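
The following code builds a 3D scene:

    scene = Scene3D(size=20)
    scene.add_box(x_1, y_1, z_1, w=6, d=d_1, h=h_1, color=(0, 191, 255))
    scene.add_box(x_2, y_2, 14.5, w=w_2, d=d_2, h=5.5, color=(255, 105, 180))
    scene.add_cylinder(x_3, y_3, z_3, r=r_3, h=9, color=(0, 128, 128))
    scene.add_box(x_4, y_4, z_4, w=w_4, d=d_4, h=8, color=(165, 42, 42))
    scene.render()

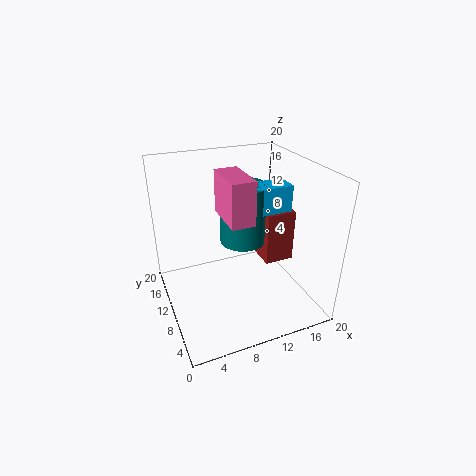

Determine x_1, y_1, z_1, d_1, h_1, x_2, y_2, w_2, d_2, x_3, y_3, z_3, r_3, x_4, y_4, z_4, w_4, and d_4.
x_1 = 13, y_1 = 11, z_1 = 12, d_1 = 3.5, h_1 = 4, x_2 = 7, y_2 = 4.5, w_2 = 3, d_2 = 6, x_3 = 12.5, y_3 = 14, z_3 = 7, r_3 = 3.5, x_4 = 15, y_4 = 10.5, z_4 = 4, w_4 = 4.5, d_4 = 7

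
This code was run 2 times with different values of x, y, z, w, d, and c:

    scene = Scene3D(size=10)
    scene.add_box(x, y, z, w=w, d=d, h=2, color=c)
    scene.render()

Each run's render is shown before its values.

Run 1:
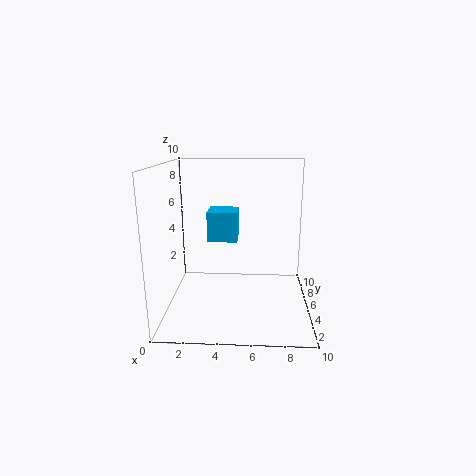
x = 3
y = 4
z = 5
w = 2
d = 2
c = 'deepskyblue'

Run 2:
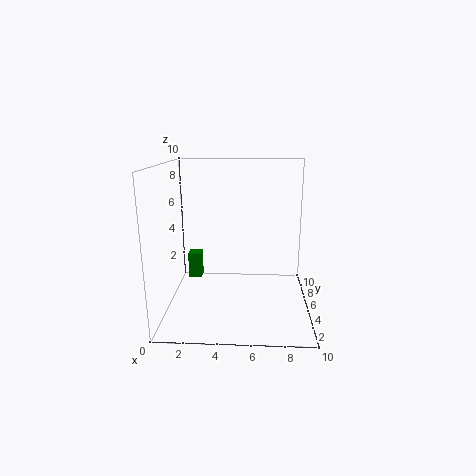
x = 1
y = 7
z = 1
w = 1
d = 1
c = 'green'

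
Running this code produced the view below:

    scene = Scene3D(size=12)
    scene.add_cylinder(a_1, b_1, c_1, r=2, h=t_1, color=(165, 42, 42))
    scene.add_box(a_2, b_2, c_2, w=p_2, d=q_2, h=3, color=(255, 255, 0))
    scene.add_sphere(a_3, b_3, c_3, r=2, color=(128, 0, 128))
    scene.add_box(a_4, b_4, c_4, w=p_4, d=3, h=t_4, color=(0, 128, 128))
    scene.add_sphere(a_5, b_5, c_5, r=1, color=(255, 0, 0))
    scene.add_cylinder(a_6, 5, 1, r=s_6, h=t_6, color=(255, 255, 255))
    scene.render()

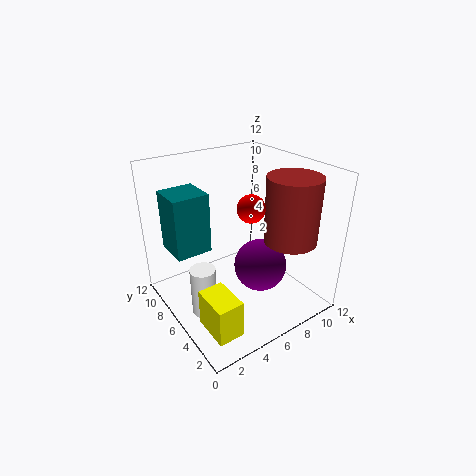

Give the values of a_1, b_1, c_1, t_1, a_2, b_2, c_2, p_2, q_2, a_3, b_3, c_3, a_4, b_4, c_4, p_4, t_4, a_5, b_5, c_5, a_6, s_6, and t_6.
a_1 = 8, b_1 = 2, c_1 = 7, t_1 = 5, a_2 = 1, b_2 = 1, c_2 = 1, p_2 = 2, q_2 = 3, a_3 = 6, b_3 = 3, c_3 = 5, a_4 = 1, b_4 = 7, c_4 = 5, p_4 = 3, t_4 = 5, a_5 = 5, b_5 = 3, c_5 = 10, a_6 = 2, s_6 = 1, t_6 = 4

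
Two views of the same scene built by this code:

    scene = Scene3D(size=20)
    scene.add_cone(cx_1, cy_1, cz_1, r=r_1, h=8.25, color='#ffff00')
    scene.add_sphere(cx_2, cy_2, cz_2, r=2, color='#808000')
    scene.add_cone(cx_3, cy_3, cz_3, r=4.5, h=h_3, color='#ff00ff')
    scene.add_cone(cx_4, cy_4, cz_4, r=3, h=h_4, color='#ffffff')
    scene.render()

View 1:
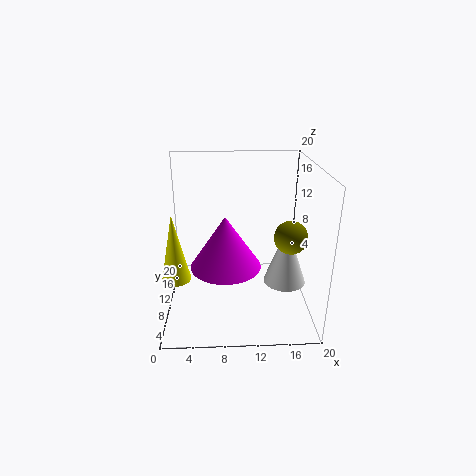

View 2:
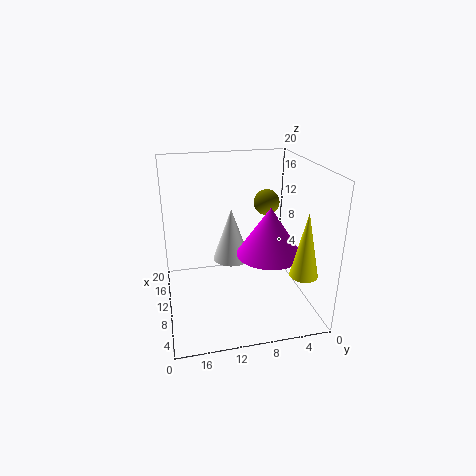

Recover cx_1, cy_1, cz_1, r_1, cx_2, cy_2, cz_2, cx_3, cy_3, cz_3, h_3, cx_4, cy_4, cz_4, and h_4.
cx_1 = 2.25, cy_1 = 3.5, cz_1 = 7.75, r_1 = 1.75, cx_2 = 16, cy_2 = 4, cz_2 = 12.75, cx_3 = 8.25, cy_3 = 6, cz_3 = 8, h_3 = 6.75, cx_4 = 16.75, cy_4 = 9.5, cz_4 = 3.25, h_4 = 8.5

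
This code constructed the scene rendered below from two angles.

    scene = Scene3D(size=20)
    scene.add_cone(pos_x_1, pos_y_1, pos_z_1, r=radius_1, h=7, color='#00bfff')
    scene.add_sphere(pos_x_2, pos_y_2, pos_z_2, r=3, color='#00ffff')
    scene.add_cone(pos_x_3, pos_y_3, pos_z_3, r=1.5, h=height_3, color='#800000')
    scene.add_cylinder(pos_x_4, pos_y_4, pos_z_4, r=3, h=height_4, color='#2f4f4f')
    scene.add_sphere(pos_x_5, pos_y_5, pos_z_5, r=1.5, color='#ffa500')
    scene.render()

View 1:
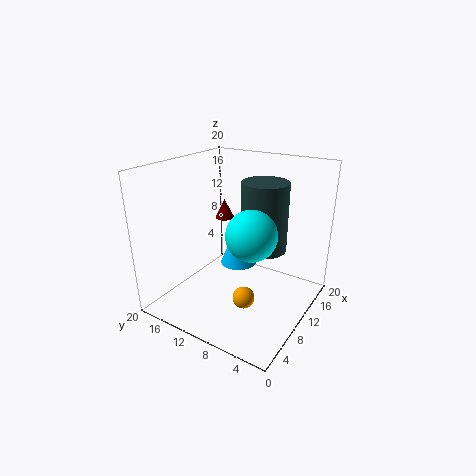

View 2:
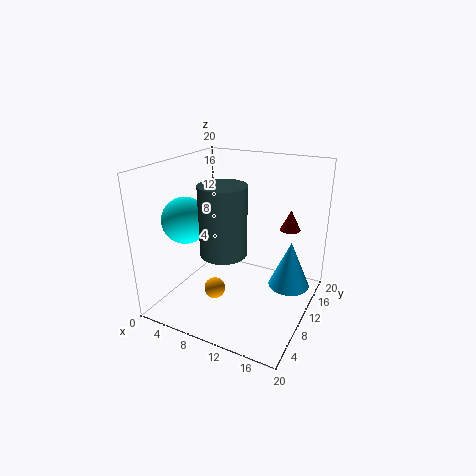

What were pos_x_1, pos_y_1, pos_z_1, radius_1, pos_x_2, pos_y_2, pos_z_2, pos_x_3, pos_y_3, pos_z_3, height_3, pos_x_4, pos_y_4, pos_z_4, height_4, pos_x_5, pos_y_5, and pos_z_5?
pos_x_1 = 16.5
pos_y_1 = 14
pos_z_1 = 2
radius_1 = 3
pos_x_2 = 5
pos_y_2 = 5
pos_z_2 = 13.5
pos_x_3 = 15.5
pos_y_3 = 16
pos_z_3 = 10
height_3 = 3
pos_x_4 = 10
pos_y_4 = 6
pos_z_4 = 9.5
height_4 = 9
pos_x_5 = 7.5
pos_y_5 = 7.5
pos_z_5 = 2.5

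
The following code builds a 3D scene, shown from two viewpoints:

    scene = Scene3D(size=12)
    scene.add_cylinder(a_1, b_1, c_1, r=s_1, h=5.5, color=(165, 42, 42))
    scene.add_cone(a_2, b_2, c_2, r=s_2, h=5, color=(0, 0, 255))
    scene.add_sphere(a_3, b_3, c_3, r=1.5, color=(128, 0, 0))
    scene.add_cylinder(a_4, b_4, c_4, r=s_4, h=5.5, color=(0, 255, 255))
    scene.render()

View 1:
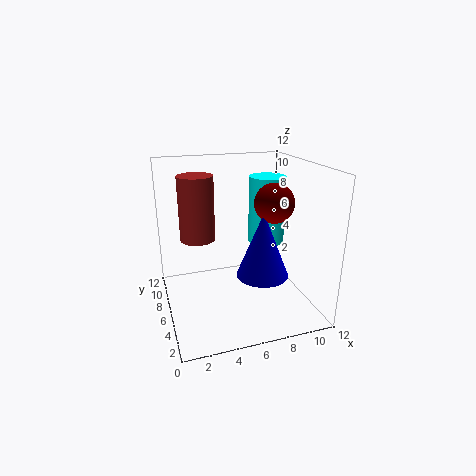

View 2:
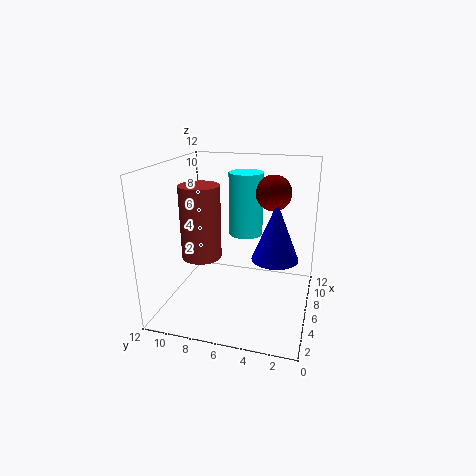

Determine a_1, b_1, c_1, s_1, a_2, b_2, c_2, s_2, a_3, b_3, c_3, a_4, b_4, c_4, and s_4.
a_1 = 3; b_1 = 8; c_1 = 5.5; s_1 = 1.5; a_2 = 7; b_2 = 3; c_2 = 4; s_2 = 2; a_3 = 8; b_3 = 3.5; c_3 = 9.5; a_4 = 8.5; b_4 = 6; c_4 = 5.5; s_4 = 1.5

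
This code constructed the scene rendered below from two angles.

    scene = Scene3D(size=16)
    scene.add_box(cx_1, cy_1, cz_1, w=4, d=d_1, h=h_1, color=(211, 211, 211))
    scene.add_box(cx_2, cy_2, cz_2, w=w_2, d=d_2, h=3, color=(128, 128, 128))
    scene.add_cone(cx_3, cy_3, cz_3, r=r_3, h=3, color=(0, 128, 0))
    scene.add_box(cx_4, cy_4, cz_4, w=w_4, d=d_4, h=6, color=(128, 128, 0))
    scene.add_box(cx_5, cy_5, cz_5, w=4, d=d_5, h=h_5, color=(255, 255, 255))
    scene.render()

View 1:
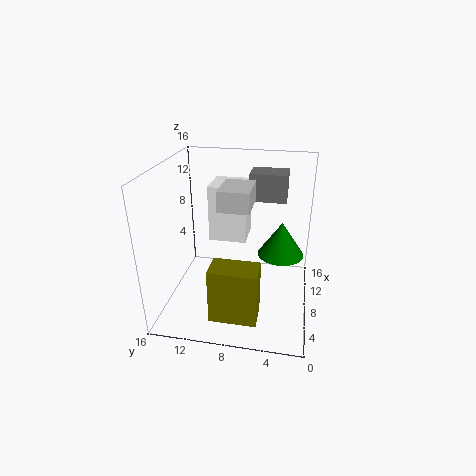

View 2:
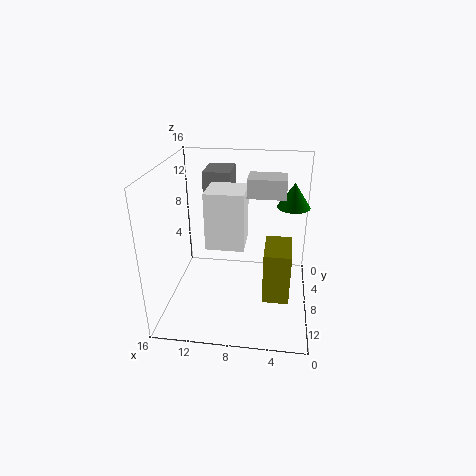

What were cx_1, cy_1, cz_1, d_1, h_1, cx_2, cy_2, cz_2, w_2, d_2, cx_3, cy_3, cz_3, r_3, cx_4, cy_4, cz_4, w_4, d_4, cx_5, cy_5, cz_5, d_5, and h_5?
cx_1 = 3; cy_1 = 6; cz_1 = 13; d_1 = 3; h_1 = 2; cx_2 = 9; cy_2 = 3; cz_2 = 12; w_2 = 3; d_2 = 4; cx_3 = 2; cy_3 = 3; cz_3 = 10; r_3 = 2; cx_4 = 2; cy_4 = 5; cz_4 = 1; w_4 = 3; d_4 = 5; cx_5 = 7; cy_5 = 7; cz_5 = 8; d_5 = 4; h_5 = 6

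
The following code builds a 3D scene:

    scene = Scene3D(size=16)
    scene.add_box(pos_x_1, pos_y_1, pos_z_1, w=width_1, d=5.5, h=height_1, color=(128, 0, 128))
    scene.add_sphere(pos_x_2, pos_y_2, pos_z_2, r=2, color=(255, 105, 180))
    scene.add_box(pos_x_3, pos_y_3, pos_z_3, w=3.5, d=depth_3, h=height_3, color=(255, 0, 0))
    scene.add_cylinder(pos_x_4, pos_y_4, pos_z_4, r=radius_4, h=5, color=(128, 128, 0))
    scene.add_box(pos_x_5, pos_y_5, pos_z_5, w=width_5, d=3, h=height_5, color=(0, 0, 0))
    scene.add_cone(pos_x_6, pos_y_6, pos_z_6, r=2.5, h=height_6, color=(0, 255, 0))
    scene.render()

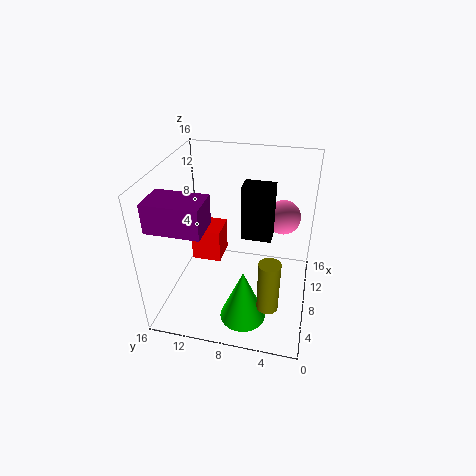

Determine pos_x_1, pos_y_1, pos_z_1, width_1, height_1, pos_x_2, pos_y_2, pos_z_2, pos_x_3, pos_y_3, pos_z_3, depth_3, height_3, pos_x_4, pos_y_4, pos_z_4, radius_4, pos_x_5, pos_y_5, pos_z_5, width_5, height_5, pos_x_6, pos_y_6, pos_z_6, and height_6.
pos_x_1 = 1.5, pos_y_1 = 10, pos_z_1 = 11.5, width_1 = 3.5, height_1 = 3, pos_x_2 = 12, pos_y_2 = 3.5, pos_z_2 = 9, pos_x_3 = 9, pos_y_3 = 10.5, pos_z_3 = 3.5, depth_3 = 3.5, height_3 = 4, pos_x_4 = 1, pos_y_4 = 3.5, pos_z_4 = 5.5, radius_4 = 1, pos_x_5 = 5, pos_y_5 = 4, pos_z_5 = 10, width_5 = 2, height_5 = 5.5, pos_x_6 = 4, pos_y_6 = 6.5, pos_z_6 = 0.5, height_6 = 6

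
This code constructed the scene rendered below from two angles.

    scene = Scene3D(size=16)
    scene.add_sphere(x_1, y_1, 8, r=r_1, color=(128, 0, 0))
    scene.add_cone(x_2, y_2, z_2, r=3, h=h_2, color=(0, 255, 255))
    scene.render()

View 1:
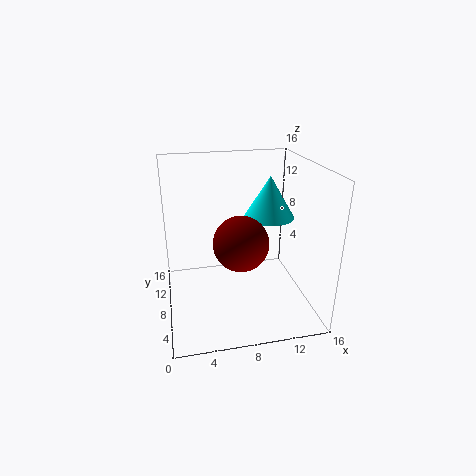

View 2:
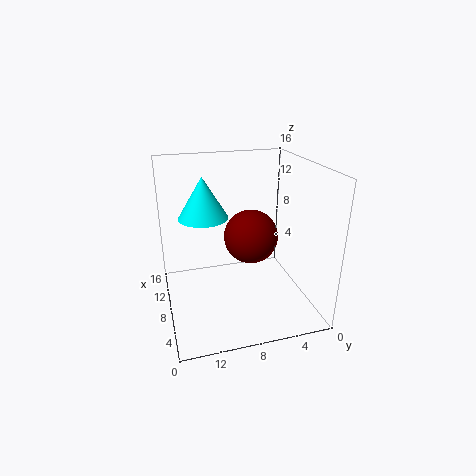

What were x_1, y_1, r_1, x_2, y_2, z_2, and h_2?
x_1 = 8
y_1 = 6.5
r_1 = 3
x_2 = 12.5
y_2 = 11
z_2 = 9
h_2 = 5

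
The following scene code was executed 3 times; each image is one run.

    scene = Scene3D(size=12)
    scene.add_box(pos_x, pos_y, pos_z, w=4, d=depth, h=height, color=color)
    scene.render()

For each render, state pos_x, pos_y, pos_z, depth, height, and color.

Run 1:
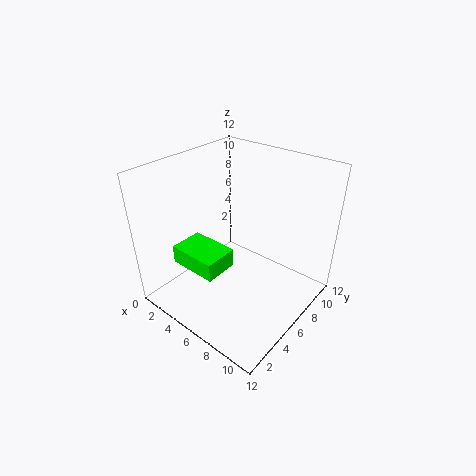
pos_x = 2.75
pos_y = 1.75
pos_z = 4.5
depth = 2.75
height = 1.5
color = 'lime'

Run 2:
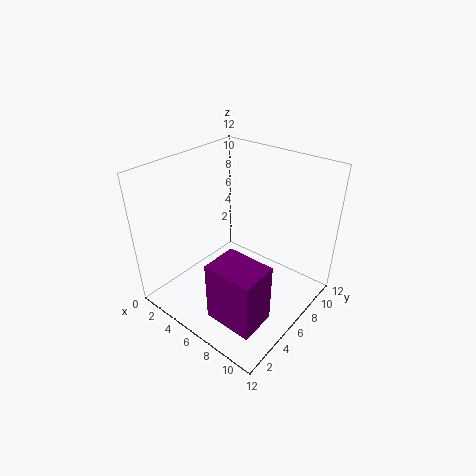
pos_x = 6.5
pos_y = 1.5
pos_z = 1
depth = 3
height = 5
color = 'purple'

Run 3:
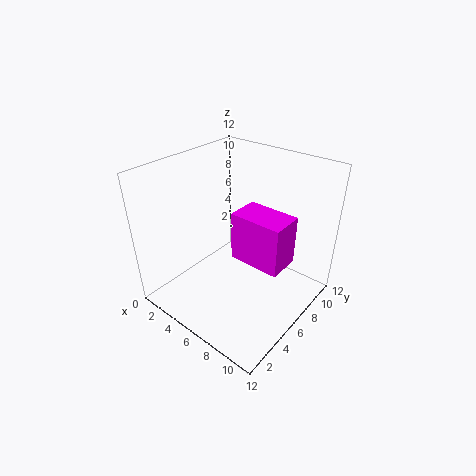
pos_x = 7
pos_y = 4
pos_z = 5.75
depth = 2.5
height = 3.75
color = 'magenta'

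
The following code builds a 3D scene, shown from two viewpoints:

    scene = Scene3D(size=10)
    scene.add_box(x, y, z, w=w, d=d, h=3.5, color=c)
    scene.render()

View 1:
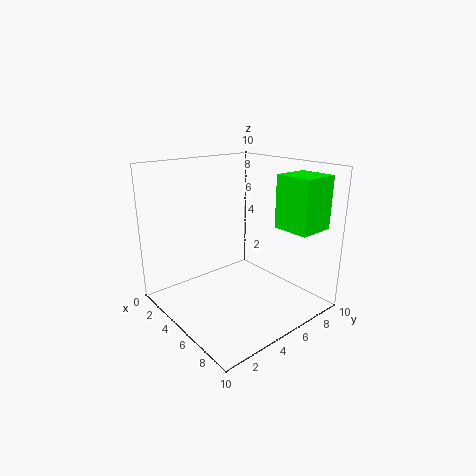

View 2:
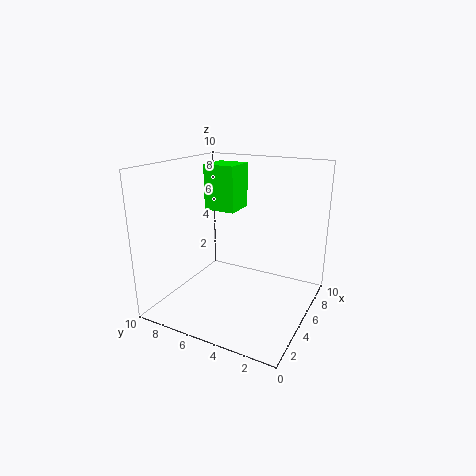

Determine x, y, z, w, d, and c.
x = 7
y = 6.5
z = 6
w = 2.5
d = 2.5
c = 'lime'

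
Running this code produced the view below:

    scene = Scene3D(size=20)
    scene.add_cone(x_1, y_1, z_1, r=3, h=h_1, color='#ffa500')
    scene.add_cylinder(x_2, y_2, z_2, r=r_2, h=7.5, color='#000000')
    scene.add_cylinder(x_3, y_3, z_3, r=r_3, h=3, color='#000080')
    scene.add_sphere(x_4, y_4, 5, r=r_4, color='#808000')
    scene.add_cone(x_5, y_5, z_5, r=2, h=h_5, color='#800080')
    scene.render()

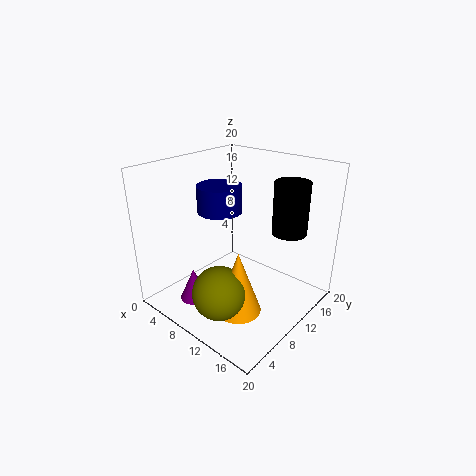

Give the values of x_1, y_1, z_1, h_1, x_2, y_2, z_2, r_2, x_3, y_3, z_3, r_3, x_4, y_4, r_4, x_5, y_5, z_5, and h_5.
x_1 = 13.5; y_1 = 6; z_1 = 2; h_1 = 8.5; x_2 = 14.5; y_2 = 16; z_2 = 10; r_2 = 2.5; x_3 = 12.5; y_3 = 4; z_3 = 16.5; r_3 = 2.5; x_4 = 12; y_4 = 4; r_4 = 3.5; x_5 = 6.5; y_5 = 4.5; z_5 = 1.5; h_5 = 4.5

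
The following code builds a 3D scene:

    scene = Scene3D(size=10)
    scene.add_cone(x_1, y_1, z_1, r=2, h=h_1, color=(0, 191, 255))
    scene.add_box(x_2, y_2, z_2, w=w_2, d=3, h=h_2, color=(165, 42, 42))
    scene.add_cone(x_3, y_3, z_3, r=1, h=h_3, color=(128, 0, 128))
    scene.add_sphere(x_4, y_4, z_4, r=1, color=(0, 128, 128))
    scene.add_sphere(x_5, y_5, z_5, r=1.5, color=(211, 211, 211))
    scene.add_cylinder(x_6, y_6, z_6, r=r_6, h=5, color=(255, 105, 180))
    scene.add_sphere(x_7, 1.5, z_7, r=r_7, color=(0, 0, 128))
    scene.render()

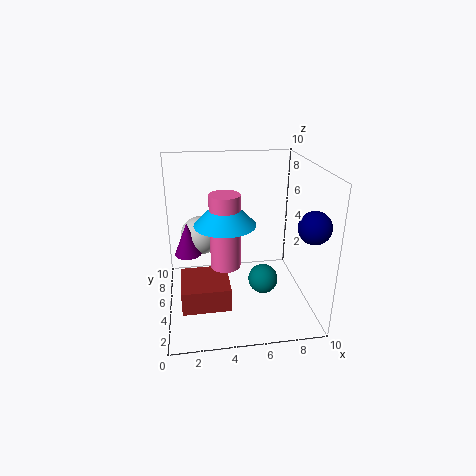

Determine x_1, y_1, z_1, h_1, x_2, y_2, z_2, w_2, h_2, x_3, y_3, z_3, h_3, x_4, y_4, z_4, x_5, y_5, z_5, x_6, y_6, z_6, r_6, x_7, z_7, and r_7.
x_1 = 4; y_1 = 4; z_1 = 6.5; h_1 = 2; x_2 = 1; y_2 = 1; z_2 = 2; w_2 = 3; h_2 = 1.5; x_3 = 1.5; y_3 = 7; z_3 = 3; h_3 = 2.5; x_4 = 6.5; y_4 = 3.5; z_4 = 2.5; x_5 = 2.5; y_5 = 8; z_5 = 4; x_6 = 4; y_6 = 4; z_6 = 3.5; r_6 = 1; x_7 = 9; z_7 = 7; r_7 = 1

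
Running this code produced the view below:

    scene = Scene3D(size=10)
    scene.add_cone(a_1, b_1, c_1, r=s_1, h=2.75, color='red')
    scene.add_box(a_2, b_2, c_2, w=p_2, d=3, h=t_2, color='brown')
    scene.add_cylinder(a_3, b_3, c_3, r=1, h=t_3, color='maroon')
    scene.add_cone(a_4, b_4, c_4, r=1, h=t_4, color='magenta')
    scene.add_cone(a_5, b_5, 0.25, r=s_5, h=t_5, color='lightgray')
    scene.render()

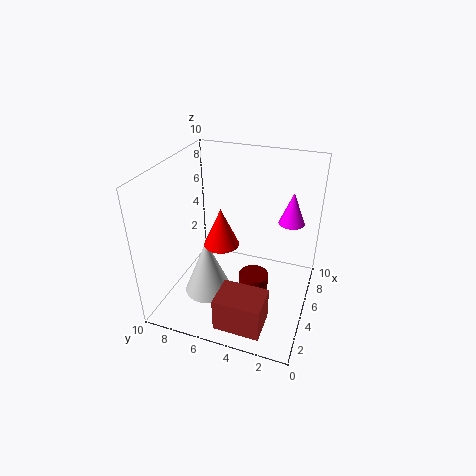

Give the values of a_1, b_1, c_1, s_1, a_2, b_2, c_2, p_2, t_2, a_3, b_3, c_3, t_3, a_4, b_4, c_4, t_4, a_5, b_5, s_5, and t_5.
a_1 = 5, b_1 = 6.25, c_1 = 4.25, s_1 = 1.25, a_2 = 0.25, b_2 = 2, c_2 = 1, p_2 = 2.25, t_2 = 2.25, a_3 = 4, b_3 = 3.5, c_3 = 0.5, t_3 = 2.5, a_4 = 8.75, b_4 = 2, c_4 = 4.75, t_4 = 2.5, a_5 = 4.5, b_5 = 7.25, s_5 = 1.75, t_5 = 4.25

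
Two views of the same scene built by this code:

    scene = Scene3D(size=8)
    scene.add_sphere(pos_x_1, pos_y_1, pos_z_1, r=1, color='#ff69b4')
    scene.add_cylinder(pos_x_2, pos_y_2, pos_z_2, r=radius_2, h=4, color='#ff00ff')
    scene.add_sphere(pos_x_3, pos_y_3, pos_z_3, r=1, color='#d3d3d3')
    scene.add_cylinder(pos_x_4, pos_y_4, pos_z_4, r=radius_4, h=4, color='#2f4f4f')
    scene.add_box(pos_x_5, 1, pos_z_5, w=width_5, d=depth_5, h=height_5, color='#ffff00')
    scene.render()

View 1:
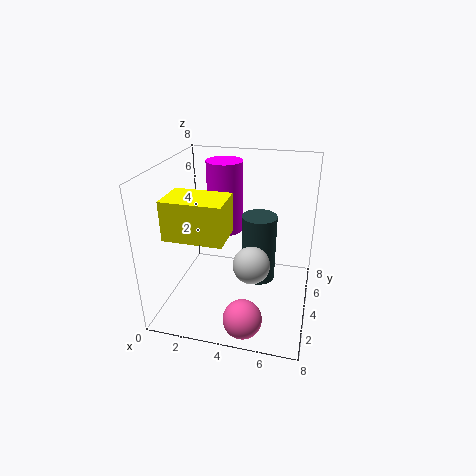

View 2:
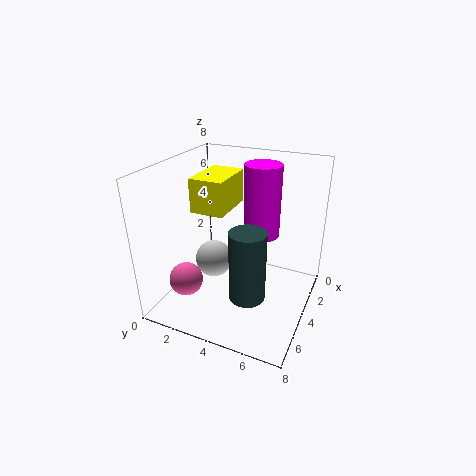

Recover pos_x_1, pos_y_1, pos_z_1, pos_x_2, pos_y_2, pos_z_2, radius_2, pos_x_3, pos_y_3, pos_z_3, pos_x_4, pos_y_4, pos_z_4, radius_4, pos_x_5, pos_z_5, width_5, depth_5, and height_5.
pos_x_1 = 5, pos_y_1 = 1, pos_z_1 = 1, pos_x_2 = 3, pos_y_2 = 5, pos_z_2 = 4, radius_2 = 1, pos_x_3 = 5, pos_y_3 = 3, pos_z_3 = 3, pos_x_4 = 5, pos_y_4 = 5, pos_z_4 = 1, radius_4 = 1, pos_x_5 = 1, pos_z_5 = 5, width_5 = 3, depth_5 = 2, height_5 = 2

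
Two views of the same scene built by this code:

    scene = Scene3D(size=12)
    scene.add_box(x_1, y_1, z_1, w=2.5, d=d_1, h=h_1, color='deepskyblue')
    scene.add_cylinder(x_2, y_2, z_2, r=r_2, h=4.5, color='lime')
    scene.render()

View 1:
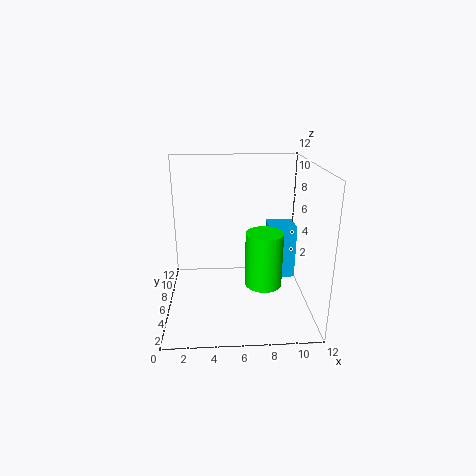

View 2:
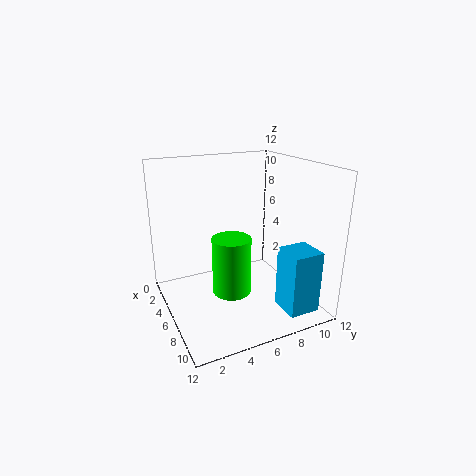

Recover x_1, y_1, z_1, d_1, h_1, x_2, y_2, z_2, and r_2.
x_1 = 9
y_1 = 8
z_1 = 1
d_1 = 2.5
h_1 = 5
x_2 = 8
y_2 = 4.5
z_2 = 2.5
r_2 = 1.5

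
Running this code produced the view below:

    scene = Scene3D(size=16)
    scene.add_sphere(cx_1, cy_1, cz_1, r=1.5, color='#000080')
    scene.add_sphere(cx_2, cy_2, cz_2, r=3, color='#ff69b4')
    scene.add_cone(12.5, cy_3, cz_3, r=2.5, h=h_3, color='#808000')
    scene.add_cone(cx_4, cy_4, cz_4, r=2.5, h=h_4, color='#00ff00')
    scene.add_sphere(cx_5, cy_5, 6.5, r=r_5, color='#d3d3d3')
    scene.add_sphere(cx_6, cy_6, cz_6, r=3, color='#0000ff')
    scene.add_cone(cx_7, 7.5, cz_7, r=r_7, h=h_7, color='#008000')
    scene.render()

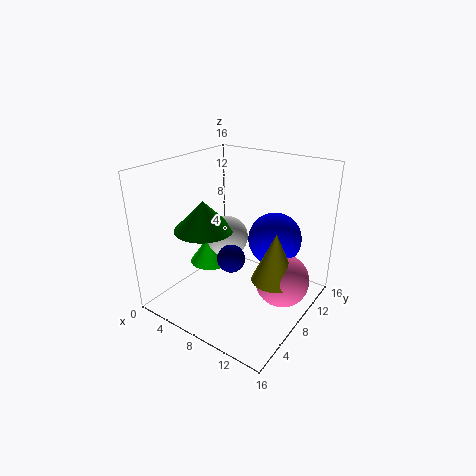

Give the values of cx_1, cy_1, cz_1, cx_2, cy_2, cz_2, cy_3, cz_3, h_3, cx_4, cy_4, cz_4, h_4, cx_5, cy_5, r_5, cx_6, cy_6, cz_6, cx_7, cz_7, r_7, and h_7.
cx_1 = 8.5; cy_1 = 6; cz_1 = 6.5; cx_2 = 13; cy_2 = 9.5; cz_2 = 3.5; cy_3 = 8.5; cz_3 = 4; h_3 = 5.5; cx_4 = 3; cy_4 = 9; cz_4 = 3; h_4 = 3.5; cx_5 = 5; cy_5 = 10; r_5 = 2.5; cx_6 = 11; cy_6 = 11; cz_6 = 7.5; cx_7 = 3.5; cz_7 = 8; r_7 = 3.5; h_7 = 3.5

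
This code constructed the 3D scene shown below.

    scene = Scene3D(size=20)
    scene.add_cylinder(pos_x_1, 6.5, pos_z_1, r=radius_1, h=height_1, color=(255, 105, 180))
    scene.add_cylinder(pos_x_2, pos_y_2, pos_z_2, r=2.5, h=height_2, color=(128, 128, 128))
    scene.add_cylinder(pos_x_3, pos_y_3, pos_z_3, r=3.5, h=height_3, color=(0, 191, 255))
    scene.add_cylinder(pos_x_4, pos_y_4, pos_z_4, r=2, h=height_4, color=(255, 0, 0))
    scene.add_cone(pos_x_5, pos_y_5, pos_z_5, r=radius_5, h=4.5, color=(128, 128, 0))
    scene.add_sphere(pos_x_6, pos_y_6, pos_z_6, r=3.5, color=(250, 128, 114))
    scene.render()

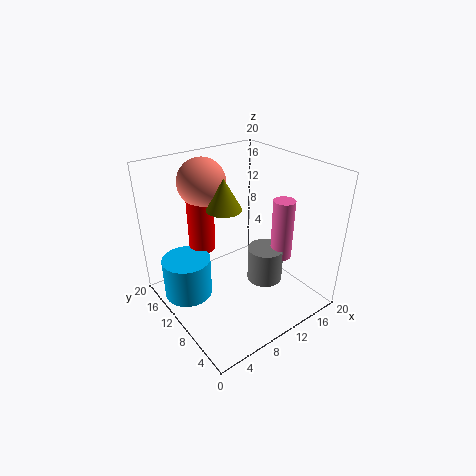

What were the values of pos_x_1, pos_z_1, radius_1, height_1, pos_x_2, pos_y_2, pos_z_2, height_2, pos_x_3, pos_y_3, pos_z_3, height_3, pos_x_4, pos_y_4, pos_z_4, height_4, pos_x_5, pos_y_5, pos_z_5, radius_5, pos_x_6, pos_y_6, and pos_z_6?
pos_x_1 = 15; pos_z_1 = 7; radius_1 = 1.5; height_1 = 8.5; pos_x_2 = 13; pos_y_2 = 7.5; pos_z_2 = 3.5; height_2 = 5; pos_x_3 = 4; pos_y_3 = 14.5; pos_z_3 = 0.5; height_3 = 6; pos_x_4 = 8; pos_y_4 = 16.5; pos_z_4 = 6; height_4 = 9.5; pos_x_5 = 9.5; pos_y_5 = 12.5; pos_z_5 = 13.5; radius_5 = 2.5; pos_x_6 = 8.5; pos_y_6 = 16.5; pos_z_6 = 16.5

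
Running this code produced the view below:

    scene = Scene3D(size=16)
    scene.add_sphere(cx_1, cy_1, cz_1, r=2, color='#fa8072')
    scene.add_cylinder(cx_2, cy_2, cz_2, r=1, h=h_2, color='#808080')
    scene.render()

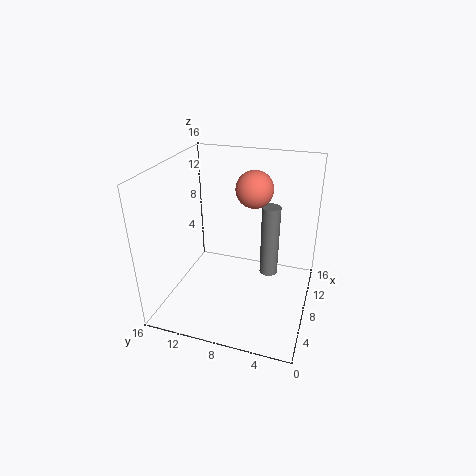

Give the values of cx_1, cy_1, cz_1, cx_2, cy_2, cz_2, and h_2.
cx_1 = 9; cy_1 = 6.5; cz_1 = 13.5; cx_2 = 8.5; cy_2 = 4.5; cz_2 = 4; h_2 = 8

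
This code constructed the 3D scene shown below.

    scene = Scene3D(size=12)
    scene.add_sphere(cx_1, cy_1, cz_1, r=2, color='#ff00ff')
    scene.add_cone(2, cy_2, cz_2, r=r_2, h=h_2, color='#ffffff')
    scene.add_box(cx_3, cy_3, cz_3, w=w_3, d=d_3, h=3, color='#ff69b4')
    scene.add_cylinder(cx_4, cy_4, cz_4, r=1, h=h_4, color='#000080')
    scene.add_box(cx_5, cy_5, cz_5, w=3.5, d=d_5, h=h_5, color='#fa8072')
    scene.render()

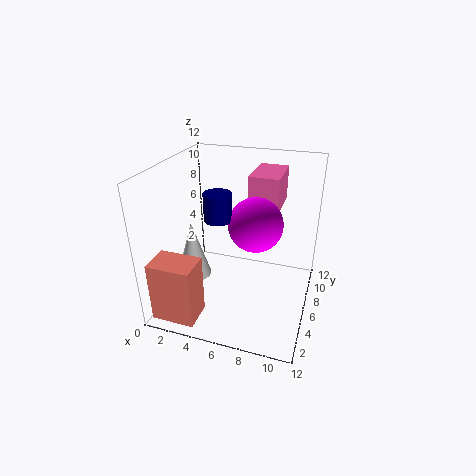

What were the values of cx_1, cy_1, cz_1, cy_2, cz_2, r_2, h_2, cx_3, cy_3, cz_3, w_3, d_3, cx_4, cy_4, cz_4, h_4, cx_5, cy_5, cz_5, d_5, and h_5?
cx_1 = 8; cy_1 = 4; cz_1 = 8.5; cy_2 = 5.5; cz_2 = 2; r_2 = 1.5; h_2 = 5; cx_3 = 6.5; cy_3 = 7; cz_3 = 8; w_3 = 2.5; d_3 = 4; cx_4 = 5.5; cy_4 = 3; cz_4 = 9; h_4 = 2; cx_5 = 0.5; cy_5 = 0.5; cz_5 = 0.5; d_5 = 2.5; h_5 = 5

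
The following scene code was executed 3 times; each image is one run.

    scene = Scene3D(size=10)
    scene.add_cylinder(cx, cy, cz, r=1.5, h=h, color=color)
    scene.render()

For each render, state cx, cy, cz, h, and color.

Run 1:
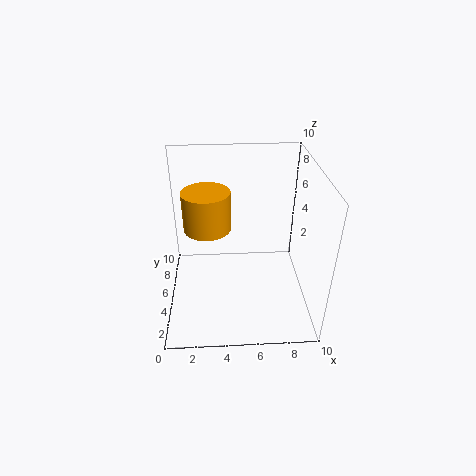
cx = 3
cy = 4
cz = 6.5
h = 2.5
color = 'orange'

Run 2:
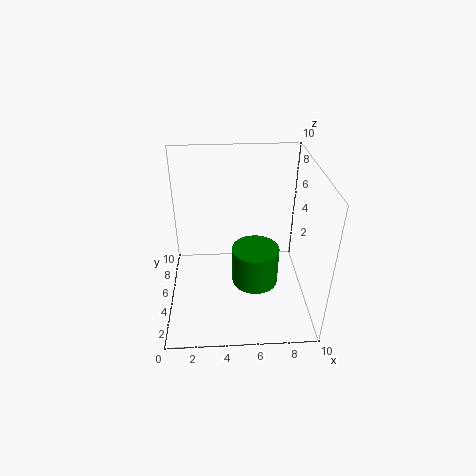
cx = 6
cy = 3
cz = 3
h = 2.5
color = 'green'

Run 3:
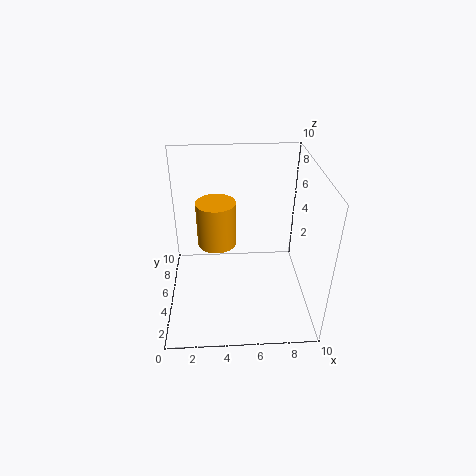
cx = 3.5
cy = 7.5
cz = 3
h = 3.5
color = 'orange'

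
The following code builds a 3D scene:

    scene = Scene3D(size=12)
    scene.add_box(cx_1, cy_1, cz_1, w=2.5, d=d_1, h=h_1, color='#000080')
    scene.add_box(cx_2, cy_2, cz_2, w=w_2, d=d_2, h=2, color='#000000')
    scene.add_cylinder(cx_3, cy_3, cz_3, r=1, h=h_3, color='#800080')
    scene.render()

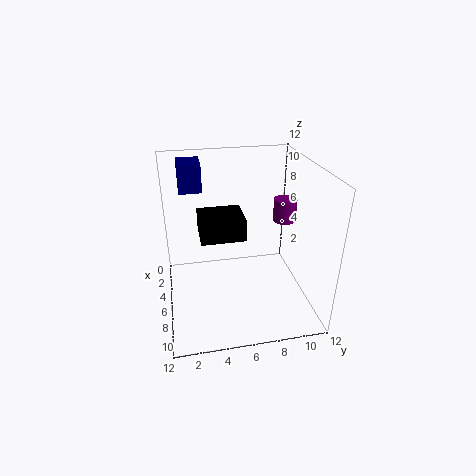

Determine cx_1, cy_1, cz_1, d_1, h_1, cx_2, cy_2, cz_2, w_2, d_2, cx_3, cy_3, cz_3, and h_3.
cx_1 = 0.5; cy_1 = 1.5; cz_1 = 9; d_1 = 2; h_1 = 2.5; cx_2 = 1.5; cy_2 = 3; cz_2 = 5; w_2 = 3.5; d_2 = 4; cx_3 = 4.5; cy_3 = 10.5; cz_3 = 6.5; h_3 = 2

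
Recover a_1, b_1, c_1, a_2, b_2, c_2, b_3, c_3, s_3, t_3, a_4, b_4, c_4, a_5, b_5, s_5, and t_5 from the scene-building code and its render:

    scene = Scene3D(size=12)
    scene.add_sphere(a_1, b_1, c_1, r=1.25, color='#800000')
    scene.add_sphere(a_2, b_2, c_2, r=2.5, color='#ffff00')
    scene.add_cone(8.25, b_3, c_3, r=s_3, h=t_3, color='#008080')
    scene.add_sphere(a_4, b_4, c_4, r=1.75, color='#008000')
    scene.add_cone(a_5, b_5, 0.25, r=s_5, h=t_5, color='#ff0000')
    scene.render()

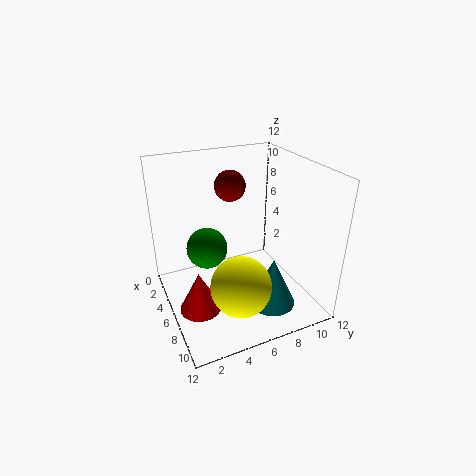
a_1 = 5, b_1 = 5.75, c_1 = 10.25, a_2 = 8.25, b_2 = 5.25, c_2 = 2.75, b_3 = 8.25, c_3 = 0.25, s_3 = 2, t_3 = 4.25, a_4 = 4.5, b_4 = 3.75, c_4 = 4.75, a_5 = 6.5, b_5 = 2.25, s_5 = 1.75, t_5 = 3.5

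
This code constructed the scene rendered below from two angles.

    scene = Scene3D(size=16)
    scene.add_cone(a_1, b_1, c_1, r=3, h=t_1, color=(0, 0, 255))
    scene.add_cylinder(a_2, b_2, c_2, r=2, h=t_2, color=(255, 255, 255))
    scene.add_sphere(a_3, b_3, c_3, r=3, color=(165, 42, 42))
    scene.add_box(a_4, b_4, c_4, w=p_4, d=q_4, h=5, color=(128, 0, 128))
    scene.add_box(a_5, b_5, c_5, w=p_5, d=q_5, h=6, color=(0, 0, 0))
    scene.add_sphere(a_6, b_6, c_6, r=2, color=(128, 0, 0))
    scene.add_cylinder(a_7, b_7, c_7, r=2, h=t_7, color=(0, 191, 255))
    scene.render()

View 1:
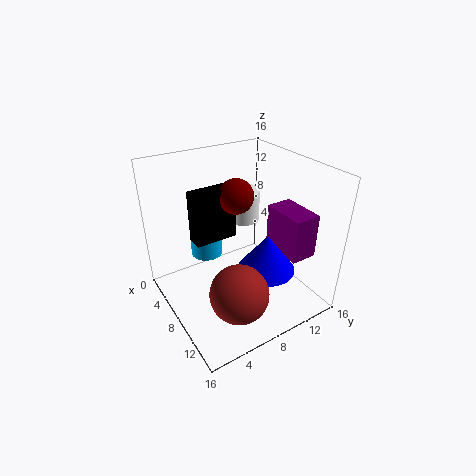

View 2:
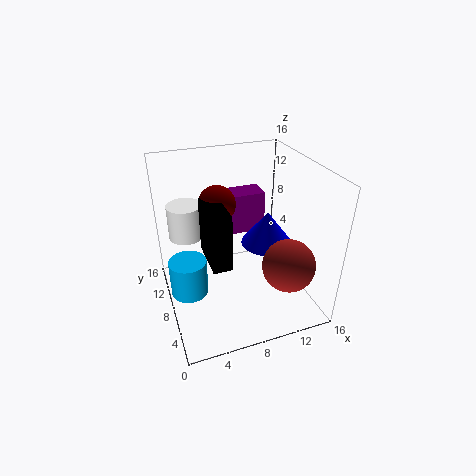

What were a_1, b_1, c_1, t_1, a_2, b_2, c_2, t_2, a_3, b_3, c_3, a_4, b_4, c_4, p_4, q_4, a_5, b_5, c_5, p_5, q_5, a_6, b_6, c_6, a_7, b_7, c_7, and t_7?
a_1 = 12
b_1 = 9
c_1 = 6
t_1 = 4
a_2 = 3
b_2 = 12
c_2 = 7
t_2 = 4
a_3 = 13
b_3 = 5
c_3 = 5
a_4 = 8
b_4 = 12
c_4 = 6
p_4 = 5
q_4 = 3
a_5 = 4
b_5 = 4
c_5 = 7
p_5 = 2
q_5 = 5
a_6 = 6
b_6 = 9
c_6 = 12
a_7 = 2
b_7 = 7
c_7 = 3
t_7 = 4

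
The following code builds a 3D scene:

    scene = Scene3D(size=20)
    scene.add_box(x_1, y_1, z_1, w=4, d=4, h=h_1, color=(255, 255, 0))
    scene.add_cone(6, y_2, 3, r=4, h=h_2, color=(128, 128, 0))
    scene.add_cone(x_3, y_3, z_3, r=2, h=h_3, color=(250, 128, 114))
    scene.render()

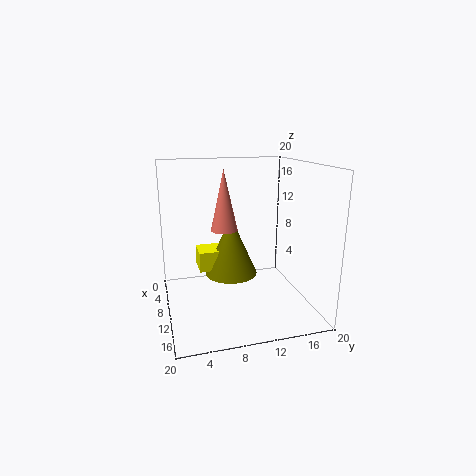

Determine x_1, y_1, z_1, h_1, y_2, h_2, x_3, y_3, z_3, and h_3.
x_1 = 3
y_1 = 5
z_1 = 4
h_1 = 3
y_2 = 10
h_2 = 9
x_3 = 6
y_3 = 9
z_3 = 10
h_3 = 9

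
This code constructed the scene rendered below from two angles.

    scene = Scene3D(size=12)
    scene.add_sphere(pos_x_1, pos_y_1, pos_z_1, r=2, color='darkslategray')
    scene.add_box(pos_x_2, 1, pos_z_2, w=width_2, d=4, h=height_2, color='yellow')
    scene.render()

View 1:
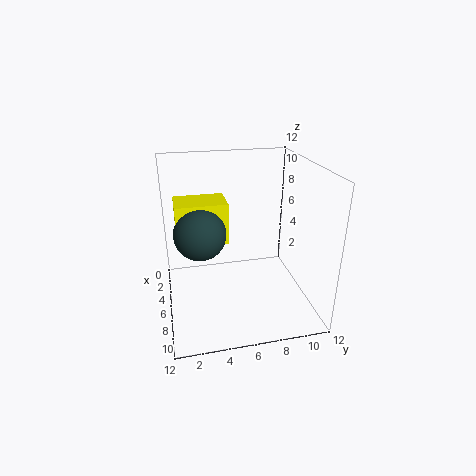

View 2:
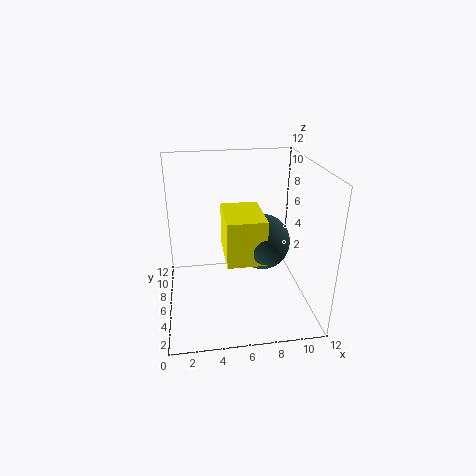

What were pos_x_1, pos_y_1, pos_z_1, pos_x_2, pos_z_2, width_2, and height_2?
pos_x_1 = 7.25, pos_y_1 = 2.75, pos_z_1 = 7.25, pos_x_2 = 4.5, pos_z_2 = 6.25, width_2 = 2.75, height_2 = 3.25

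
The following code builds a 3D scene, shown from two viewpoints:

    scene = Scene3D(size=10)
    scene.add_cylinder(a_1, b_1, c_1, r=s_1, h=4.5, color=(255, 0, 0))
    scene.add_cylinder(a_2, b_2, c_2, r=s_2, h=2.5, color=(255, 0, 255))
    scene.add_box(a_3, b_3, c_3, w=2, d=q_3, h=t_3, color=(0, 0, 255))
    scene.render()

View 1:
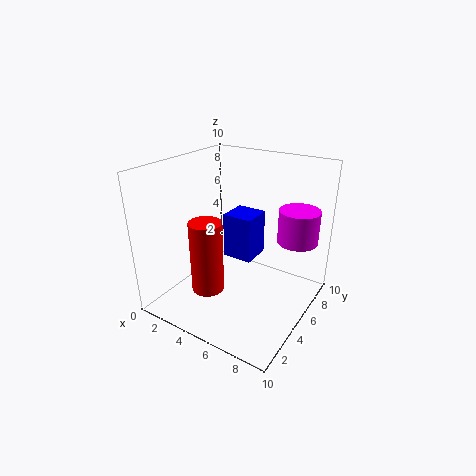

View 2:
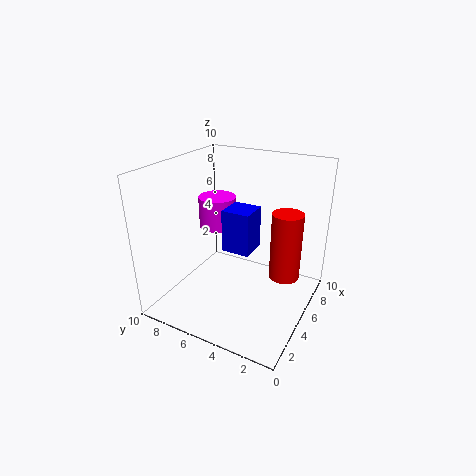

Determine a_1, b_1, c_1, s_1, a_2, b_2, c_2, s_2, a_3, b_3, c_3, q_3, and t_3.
a_1 = 5; b_1 = 1.5; c_1 = 3; s_1 = 1; a_2 = 8; b_2 = 8.5; c_2 = 4; s_2 = 1.5; a_3 = 4.5; b_3 = 4; c_3 = 4; q_3 = 2; t_3 = 3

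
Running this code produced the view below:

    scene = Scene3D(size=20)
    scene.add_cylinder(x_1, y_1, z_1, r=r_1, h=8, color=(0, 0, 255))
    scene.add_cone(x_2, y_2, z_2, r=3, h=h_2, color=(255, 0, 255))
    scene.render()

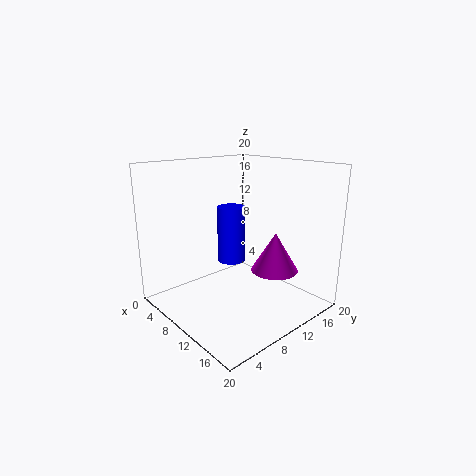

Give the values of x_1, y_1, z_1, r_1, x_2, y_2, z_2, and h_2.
x_1 = 8
y_1 = 10.5
z_1 = 6
r_1 = 2
x_2 = 16
y_2 = 11
z_2 = 7
h_2 = 5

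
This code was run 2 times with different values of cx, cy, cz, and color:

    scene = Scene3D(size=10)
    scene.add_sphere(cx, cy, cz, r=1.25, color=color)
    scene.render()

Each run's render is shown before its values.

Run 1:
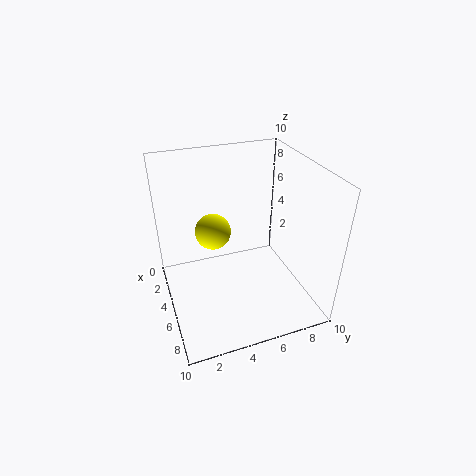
cx = 4, cy = 3.5, cz = 5.25, color = 'yellow'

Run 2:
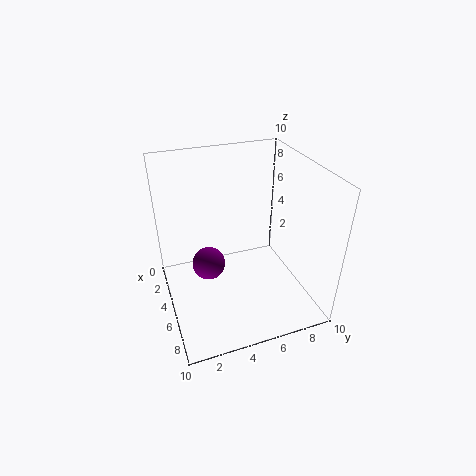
cx = 3.25, cy = 3.25, cz = 2, color = 'purple'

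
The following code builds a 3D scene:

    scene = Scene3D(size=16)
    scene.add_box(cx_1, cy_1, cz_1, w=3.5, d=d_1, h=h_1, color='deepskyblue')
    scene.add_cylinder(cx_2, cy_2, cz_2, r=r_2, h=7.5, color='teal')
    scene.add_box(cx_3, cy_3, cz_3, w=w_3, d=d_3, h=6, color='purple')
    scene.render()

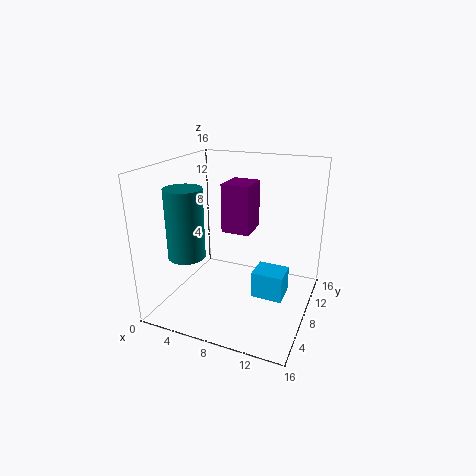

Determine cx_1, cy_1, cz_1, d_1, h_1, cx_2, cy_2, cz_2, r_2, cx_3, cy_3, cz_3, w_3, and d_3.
cx_1 = 10; cy_1 = 7; cz_1 = 1.5; d_1 = 3; h_1 = 3; cx_2 = 3.5; cy_2 = 4.5; cz_2 = 6.5; r_2 = 2; cx_3 = 4.5; cy_3 = 11; cz_3 = 7; w_3 = 3.5; d_3 = 4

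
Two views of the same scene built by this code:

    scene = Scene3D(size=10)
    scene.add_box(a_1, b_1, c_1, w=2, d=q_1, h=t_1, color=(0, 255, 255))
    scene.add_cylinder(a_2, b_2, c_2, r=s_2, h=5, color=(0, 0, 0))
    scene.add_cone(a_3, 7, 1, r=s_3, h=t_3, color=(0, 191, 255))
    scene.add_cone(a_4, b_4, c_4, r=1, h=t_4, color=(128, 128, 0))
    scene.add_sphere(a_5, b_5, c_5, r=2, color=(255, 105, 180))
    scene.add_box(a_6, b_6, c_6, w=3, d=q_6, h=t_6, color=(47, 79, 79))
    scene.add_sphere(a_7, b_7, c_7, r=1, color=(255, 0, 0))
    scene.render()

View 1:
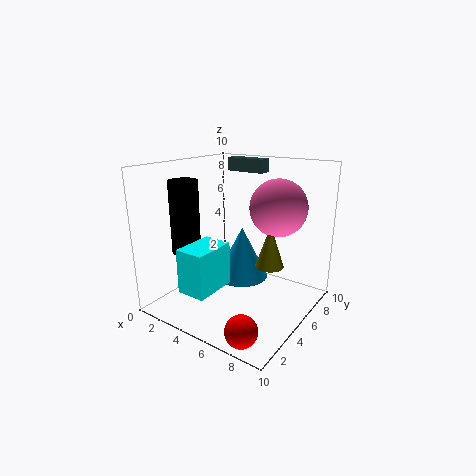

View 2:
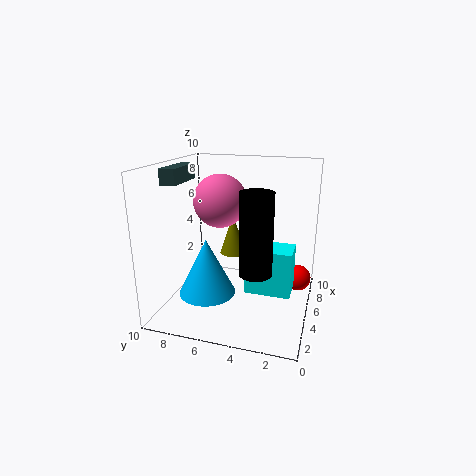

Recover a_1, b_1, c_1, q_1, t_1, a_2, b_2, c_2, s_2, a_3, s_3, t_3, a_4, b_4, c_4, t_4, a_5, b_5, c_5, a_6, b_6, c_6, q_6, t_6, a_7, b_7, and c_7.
a_1 = 3; b_1 = 1; c_1 = 2; q_1 = 3; t_1 = 3; a_2 = 2; b_2 = 3; c_2 = 4; s_2 = 1; a_3 = 4; s_3 = 2; t_3 = 4; a_4 = 7; b_4 = 6; c_4 = 3; t_4 = 3; a_5 = 7; b_5 = 7; c_5 = 7; a_6 = 2; b_6 = 8; c_6 = 9; q_6 = 1; t_6 = 1; a_7 = 8; b_7 = 1; c_7 = 1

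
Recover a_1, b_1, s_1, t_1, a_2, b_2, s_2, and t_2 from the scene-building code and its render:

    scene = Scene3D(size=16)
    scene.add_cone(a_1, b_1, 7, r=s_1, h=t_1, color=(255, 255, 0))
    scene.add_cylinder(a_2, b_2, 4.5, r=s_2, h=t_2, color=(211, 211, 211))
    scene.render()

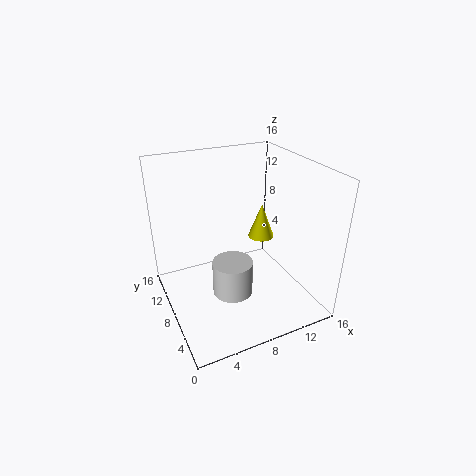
a_1 = 11.5
b_1 = 9
s_1 = 1.5
t_1 = 4
a_2 = 5.5
b_2 = 4
s_2 = 2
t_2 = 3.5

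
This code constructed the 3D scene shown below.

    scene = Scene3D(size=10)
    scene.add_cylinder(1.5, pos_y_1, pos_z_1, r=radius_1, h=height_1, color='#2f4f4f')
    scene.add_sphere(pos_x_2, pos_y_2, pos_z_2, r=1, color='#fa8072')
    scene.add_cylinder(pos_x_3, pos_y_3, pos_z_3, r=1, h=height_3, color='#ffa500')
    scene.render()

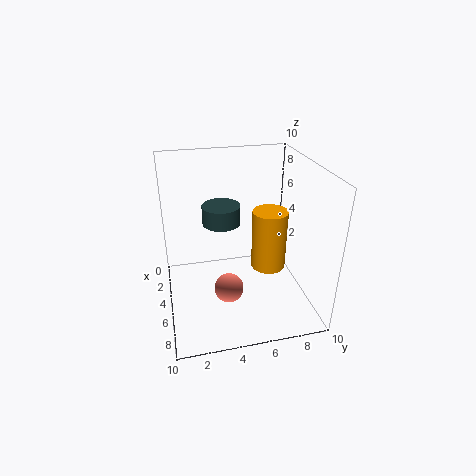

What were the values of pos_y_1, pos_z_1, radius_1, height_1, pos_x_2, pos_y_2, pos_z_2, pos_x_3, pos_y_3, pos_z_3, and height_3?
pos_y_1 = 4.5, pos_z_1 = 4.5, radius_1 = 1.5, height_1 = 1.5, pos_x_2 = 6.5, pos_y_2 = 4, pos_z_2 = 2, pos_x_3 = 8.5, pos_y_3 = 6, pos_z_3 = 5, height_3 = 3.5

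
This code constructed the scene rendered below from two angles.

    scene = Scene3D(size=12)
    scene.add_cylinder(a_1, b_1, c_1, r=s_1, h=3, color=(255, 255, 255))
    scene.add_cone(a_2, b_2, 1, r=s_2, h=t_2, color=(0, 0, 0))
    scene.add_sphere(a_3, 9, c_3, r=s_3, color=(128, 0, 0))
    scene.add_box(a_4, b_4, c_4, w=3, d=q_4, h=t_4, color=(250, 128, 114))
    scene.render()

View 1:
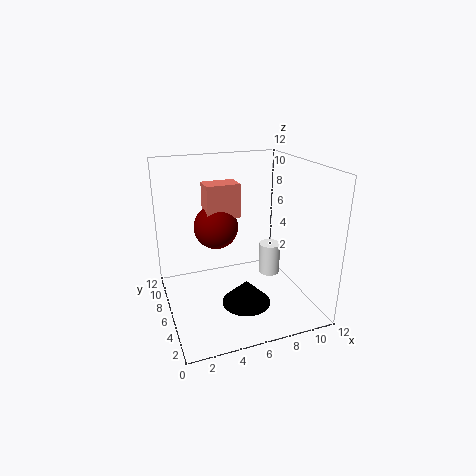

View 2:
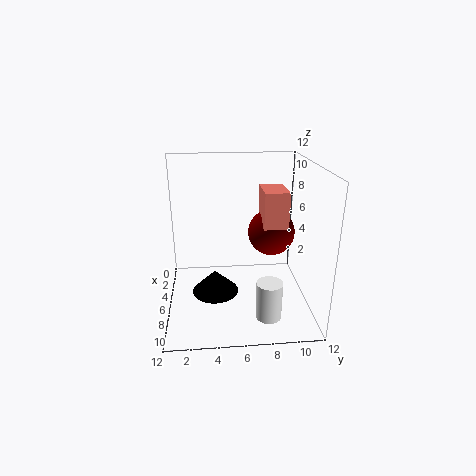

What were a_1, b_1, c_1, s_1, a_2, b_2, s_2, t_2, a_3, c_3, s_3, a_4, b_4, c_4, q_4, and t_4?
a_1 = 10, b_1 = 8, c_1 = 1, s_1 = 1, a_2 = 6, b_2 = 4, s_2 = 2, t_2 = 2, a_3 = 5, c_3 = 6, s_3 = 2, a_4 = 4, b_4 = 8, c_4 = 7, q_4 = 2, t_4 = 3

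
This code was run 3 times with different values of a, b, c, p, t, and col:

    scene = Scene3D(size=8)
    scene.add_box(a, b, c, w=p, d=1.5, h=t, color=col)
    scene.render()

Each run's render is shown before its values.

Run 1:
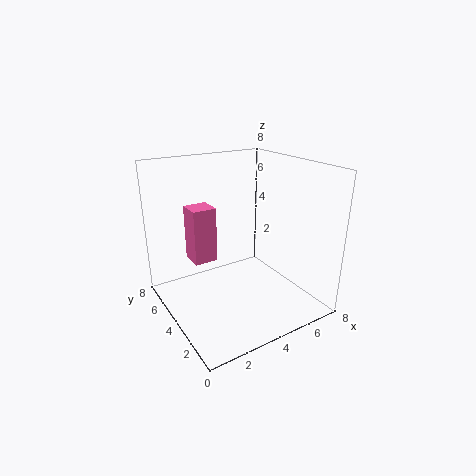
a = 2.5; b = 6.5; c = 1.5; p = 1.5; t = 3.5; col = 'hotpink'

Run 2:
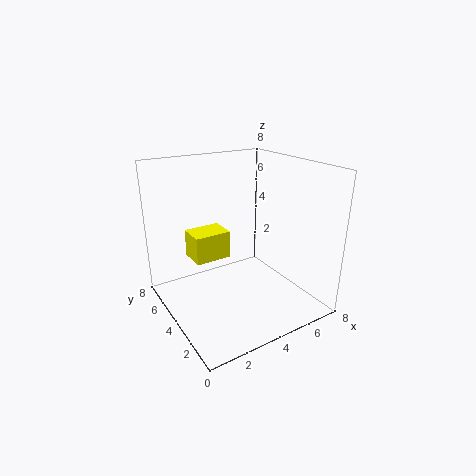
a = 1.5; b = 4; c = 3; p = 2; t = 1.5; col = 'yellow'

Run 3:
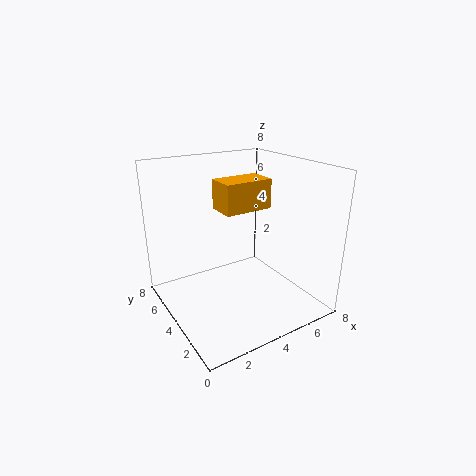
a = 2.5; b = 2.5; c = 6; p = 2.5; t = 1.5; col = 'orange'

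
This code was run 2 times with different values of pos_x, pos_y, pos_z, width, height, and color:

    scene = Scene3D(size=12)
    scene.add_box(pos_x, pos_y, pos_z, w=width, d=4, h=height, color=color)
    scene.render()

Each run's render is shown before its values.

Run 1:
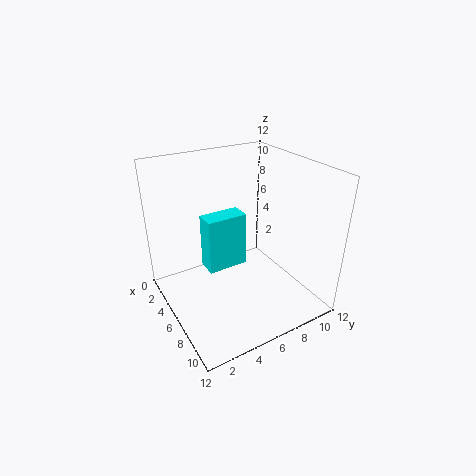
pos_x = 0.5
pos_y = 5
pos_z = 0.5
width = 2
height = 5.5
color = 'cyan'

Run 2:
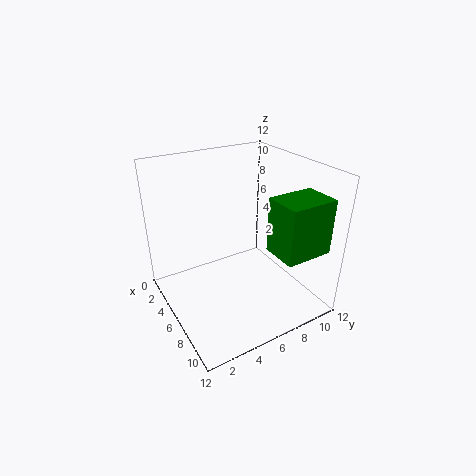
pos_x = 8
pos_y = 7.5
pos_z = 5.5
width = 3
height = 4.5
color = 'green'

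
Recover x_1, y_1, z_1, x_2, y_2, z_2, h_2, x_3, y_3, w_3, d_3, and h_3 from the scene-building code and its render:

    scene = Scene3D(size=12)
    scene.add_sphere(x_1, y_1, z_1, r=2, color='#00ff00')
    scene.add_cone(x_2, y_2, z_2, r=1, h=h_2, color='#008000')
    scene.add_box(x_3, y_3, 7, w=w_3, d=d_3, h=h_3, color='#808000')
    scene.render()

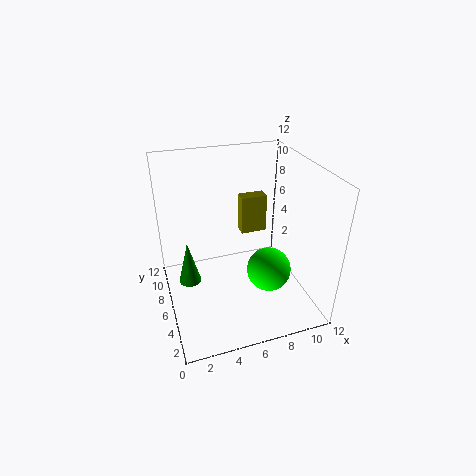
x_1 = 9
y_1 = 6
z_1 = 2
x_2 = 2
y_2 = 8
z_2 = 1
h_2 = 4
x_3 = 6
y_3 = 5
w_3 = 2
d_3 = 1
h_3 = 3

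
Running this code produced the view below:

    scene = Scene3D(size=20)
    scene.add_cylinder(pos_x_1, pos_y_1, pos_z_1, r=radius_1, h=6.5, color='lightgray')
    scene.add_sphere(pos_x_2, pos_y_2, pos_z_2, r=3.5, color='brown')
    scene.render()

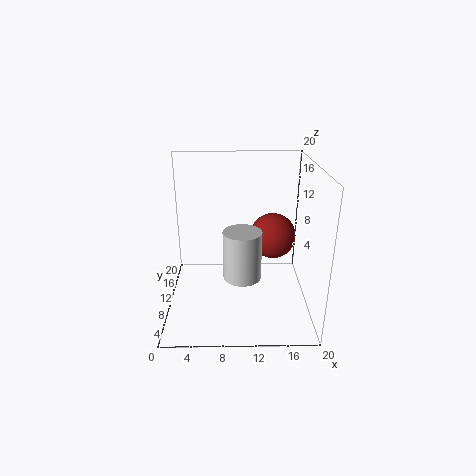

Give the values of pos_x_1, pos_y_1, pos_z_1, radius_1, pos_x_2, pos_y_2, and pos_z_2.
pos_x_1 = 10.5
pos_y_1 = 6.5
pos_z_1 = 6
radius_1 = 2.5
pos_x_2 = 15.5
pos_y_2 = 15
pos_z_2 = 8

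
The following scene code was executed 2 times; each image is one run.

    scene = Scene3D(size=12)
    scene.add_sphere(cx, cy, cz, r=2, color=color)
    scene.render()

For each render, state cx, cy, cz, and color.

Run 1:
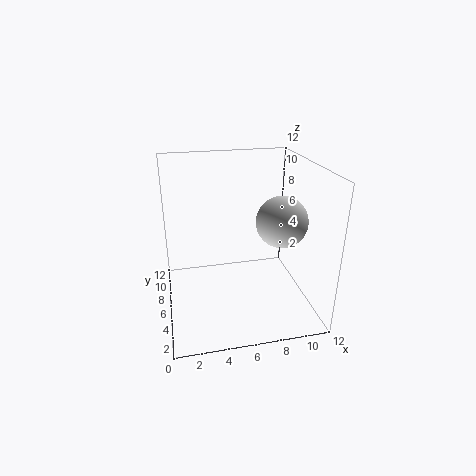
cx = 9
cy = 4
cz = 8
color = 'lightgray'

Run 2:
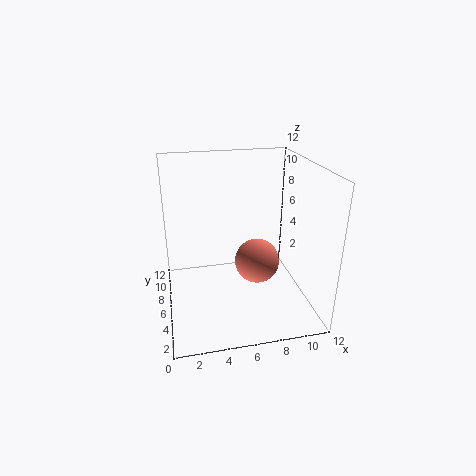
cx = 8
cy = 7
cz = 3
color = 'salmon'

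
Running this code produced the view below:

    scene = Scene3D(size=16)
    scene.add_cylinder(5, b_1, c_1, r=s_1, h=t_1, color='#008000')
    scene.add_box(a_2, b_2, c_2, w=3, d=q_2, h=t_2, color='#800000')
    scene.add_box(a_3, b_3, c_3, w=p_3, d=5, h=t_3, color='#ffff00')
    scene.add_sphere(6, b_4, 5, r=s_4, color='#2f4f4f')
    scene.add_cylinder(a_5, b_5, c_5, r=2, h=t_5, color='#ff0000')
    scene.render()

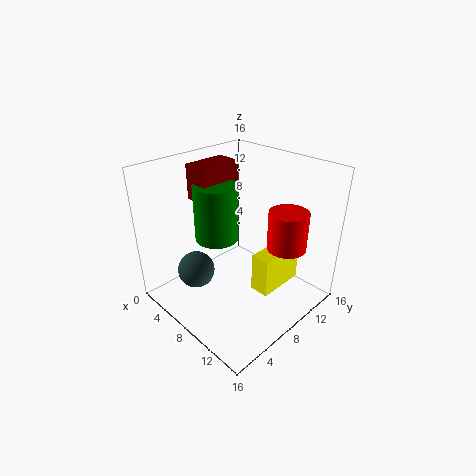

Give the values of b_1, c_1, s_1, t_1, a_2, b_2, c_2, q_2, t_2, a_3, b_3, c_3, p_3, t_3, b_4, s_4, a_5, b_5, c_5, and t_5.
b_1 = 7.5
c_1 = 7
s_1 = 2.5
t_1 = 6.5
a_2 = 2
b_2 = 6
c_2 = 11.5
q_2 = 5
t_2 = 4
a_3 = 12
b_3 = 6
c_3 = 4.5
p_3 = 2
t_3 = 4
b_4 = 3.5
s_4 = 2
a_5 = 13.5
b_5 = 9.5
c_5 = 8.5
t_5 = 4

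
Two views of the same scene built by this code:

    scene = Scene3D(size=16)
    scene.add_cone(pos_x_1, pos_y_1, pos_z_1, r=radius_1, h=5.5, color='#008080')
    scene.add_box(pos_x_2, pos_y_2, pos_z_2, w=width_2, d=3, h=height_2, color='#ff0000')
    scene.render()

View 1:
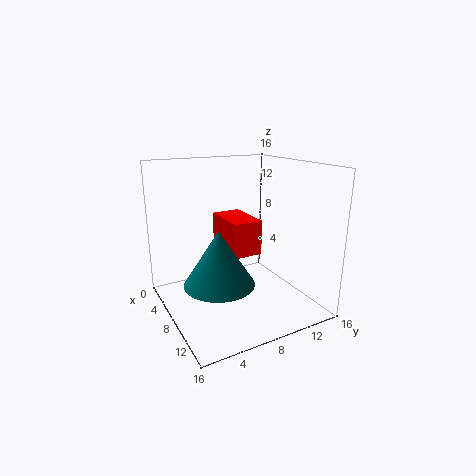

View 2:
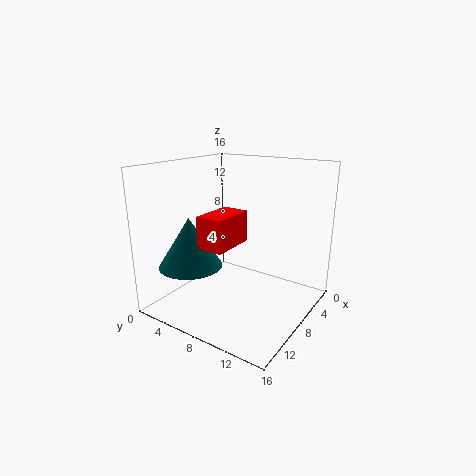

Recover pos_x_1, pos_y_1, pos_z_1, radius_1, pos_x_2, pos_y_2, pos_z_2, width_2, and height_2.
pos_x_1 = 11.5; pos_y_1 = 4; pos_z_1 = 5; radius_1 = 3.5; pos_x_2 = 7; pos_y_2 = 5.5; pos_z_2 = 7.5; width_2 = 5; height_2 = 3.5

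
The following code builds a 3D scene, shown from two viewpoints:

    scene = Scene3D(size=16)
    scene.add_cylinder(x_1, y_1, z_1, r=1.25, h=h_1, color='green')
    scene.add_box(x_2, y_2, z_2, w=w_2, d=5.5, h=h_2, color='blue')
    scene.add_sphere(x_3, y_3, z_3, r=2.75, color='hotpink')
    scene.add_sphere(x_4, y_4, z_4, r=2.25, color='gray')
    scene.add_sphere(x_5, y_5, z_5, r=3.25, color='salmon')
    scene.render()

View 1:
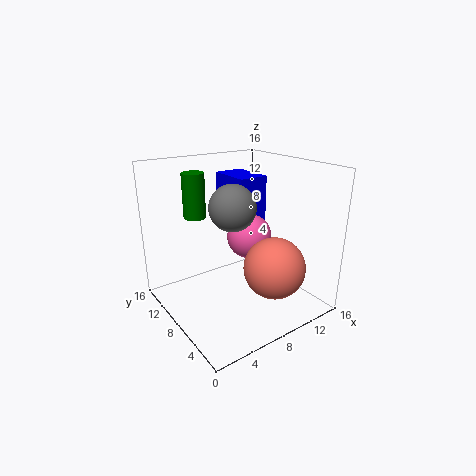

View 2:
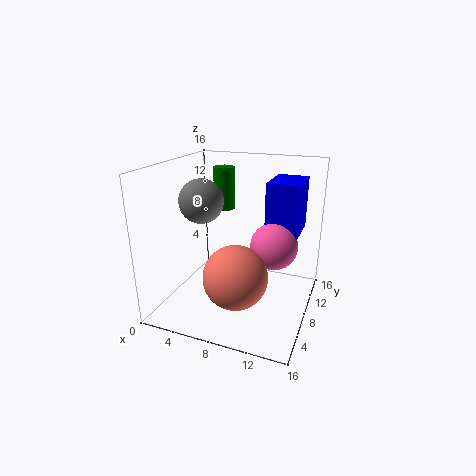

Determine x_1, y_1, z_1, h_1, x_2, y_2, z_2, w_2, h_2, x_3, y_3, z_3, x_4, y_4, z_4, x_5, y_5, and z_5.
x_1 = 4.75, y_1 = 11.75, z_1 = 10, h_1 = 5, x_2 = 10.25, y_2 = 10.5, z_2 = 7.5, w_2 = 3.75, h_2 = 6.25, x_3 = 11.5, y_3 = 10.5, z_3 = 6.5, x_4 = 5.25, y_4 = 5, z_4 = 12.75, x_5 = 9.5, y_5 = 3.5, z_5 = 5.75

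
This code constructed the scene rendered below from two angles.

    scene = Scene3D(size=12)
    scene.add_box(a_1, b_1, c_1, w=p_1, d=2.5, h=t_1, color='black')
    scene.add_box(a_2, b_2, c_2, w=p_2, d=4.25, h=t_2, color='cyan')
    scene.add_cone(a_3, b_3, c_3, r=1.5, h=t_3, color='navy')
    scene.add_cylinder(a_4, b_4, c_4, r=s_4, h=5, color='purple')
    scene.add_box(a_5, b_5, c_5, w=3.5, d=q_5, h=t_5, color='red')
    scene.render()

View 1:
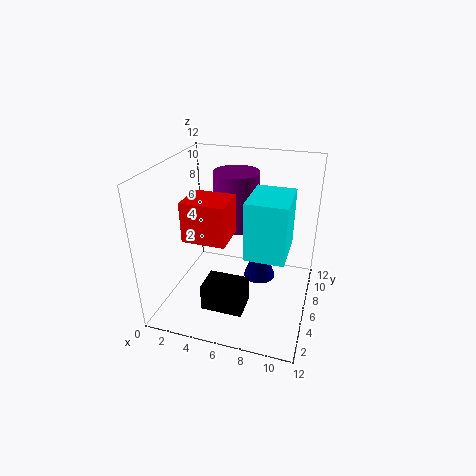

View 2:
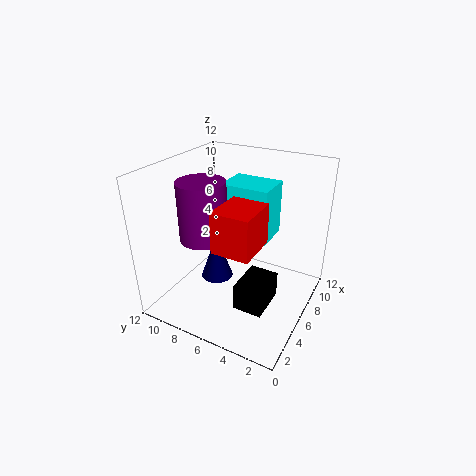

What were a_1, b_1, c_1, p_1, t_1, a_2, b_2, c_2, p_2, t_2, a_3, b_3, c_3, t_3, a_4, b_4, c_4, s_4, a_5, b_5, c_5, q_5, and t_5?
a_1 = 3.75; b_1 = 2.75; c_1 = 0.5; p_1 = 3.5; t_1 = 2.25; a_2 = 7; b_2 = 4; c_2 = 5.25; p_2 = 3.25; t_2 = 4.75; a_3 = 7.25; b_3 = 9; c_3 = 0.5; t_3 = 4.25; a_4 = 5; b_4 = 8.75; c_4 = 5.75; s_4 = 2; a_5 = 2.25; b_5 = 3.25; c_5 = 6.5; q_5 = 3; t_5 = 3.25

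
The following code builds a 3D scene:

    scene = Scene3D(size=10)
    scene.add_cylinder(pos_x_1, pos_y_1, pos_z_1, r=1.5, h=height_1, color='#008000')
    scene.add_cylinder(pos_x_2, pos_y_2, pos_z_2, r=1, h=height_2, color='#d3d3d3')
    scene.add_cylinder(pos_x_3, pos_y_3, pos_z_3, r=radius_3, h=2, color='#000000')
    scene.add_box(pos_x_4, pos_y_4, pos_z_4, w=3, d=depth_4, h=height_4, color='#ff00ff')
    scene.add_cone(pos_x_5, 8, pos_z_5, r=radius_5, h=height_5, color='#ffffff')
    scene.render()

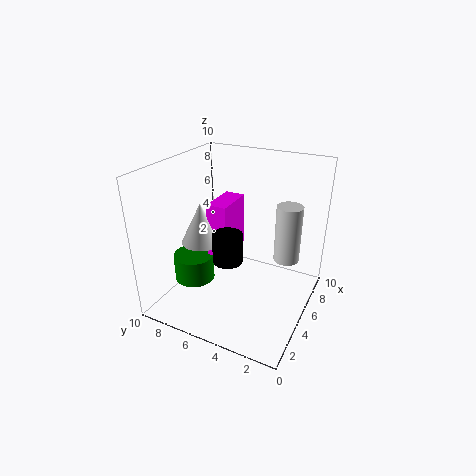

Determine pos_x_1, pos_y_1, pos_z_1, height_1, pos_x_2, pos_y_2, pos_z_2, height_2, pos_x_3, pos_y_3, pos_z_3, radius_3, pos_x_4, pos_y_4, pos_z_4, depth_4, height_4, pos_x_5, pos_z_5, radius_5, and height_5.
pos_x_1 = 4.5; pos_y_1 = 8.5; pos_z_1 = 1; height_1 = 2; pos_x_2 = 8.5; pos_y_2 = 2.5; pos_z_2 = 2; height_2 = 4.5; pos_x_3 = 3.5; pos_y_3 = 5; pos_z_3 = 4; radius_3 = 1; pos_x_4 = 5; pos_y_4 = 6; pos_z_4 = 3; depth_4 = 1.5; height_4 = 4; pos_x_5 = 5; pos_z_5 = 4; radius_5 = 1.5; height_5 = 3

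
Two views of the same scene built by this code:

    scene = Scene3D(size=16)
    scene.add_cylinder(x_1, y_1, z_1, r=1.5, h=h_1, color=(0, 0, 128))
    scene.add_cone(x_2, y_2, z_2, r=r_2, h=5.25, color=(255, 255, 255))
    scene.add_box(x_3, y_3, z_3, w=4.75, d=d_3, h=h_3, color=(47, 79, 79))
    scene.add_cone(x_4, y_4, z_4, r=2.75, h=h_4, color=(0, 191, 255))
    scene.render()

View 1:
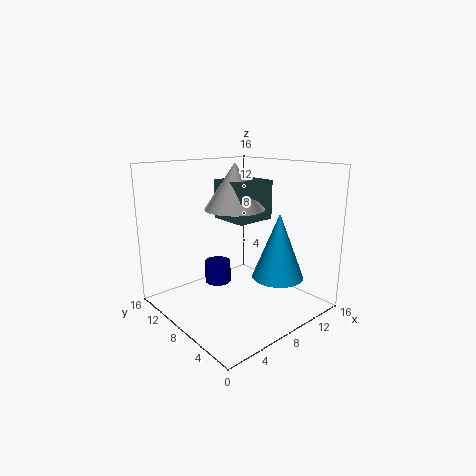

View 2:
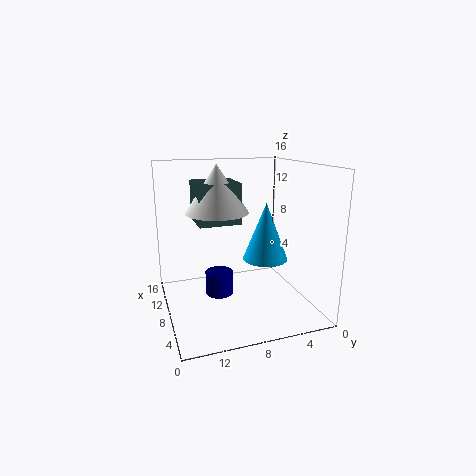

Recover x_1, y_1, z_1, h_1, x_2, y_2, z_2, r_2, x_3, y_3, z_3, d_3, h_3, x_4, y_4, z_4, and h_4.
x_1 = 7, y_1 = 10.5, z_1 = 2.25, h_1 = 2.5, x_2 = 9.25, y_2 = 10, z_2 = 10.75, r_2 = 3.5, x_3 = 8, y_3 = 7.5, z_3 = 9.5, d_3 = 4.75, h_3 = 4.5, x_4 = 10, y_4 = 3.75, z_4 = 4.25, h_4 = 7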